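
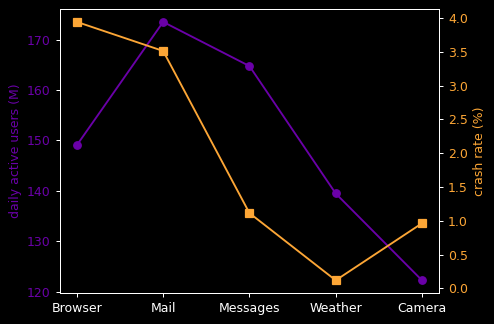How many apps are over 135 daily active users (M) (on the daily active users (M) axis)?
4

Above 135: Browser, Mail, Messages, Weather.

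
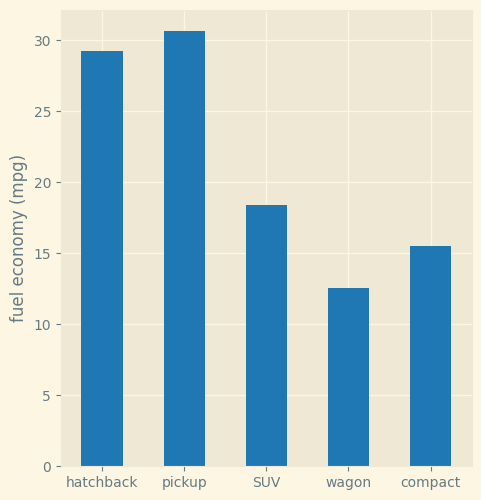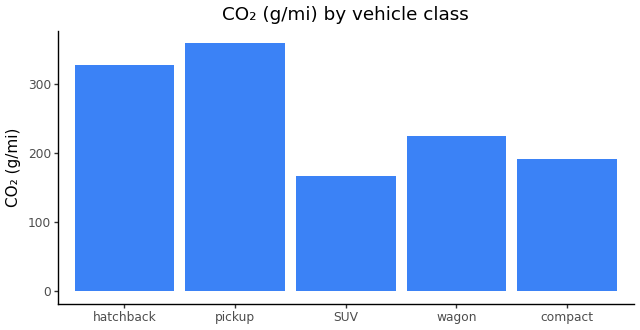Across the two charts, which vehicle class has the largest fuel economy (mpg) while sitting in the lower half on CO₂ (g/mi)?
Chart 2 median CO₂ (g/mi) ≈ 250; below-median vehicle classes: SUV, compact. Among those, SUV has the highest fuel economy (mpg) (≈ 20).

SUV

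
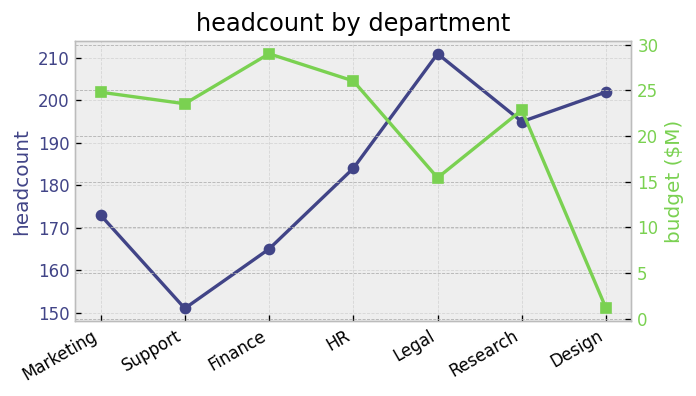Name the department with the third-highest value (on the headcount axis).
Research

Top 4 (on the headcount axis): Legal ≈ 210, Design ≈ 200, Research ≈ 195, HR ≈ 185.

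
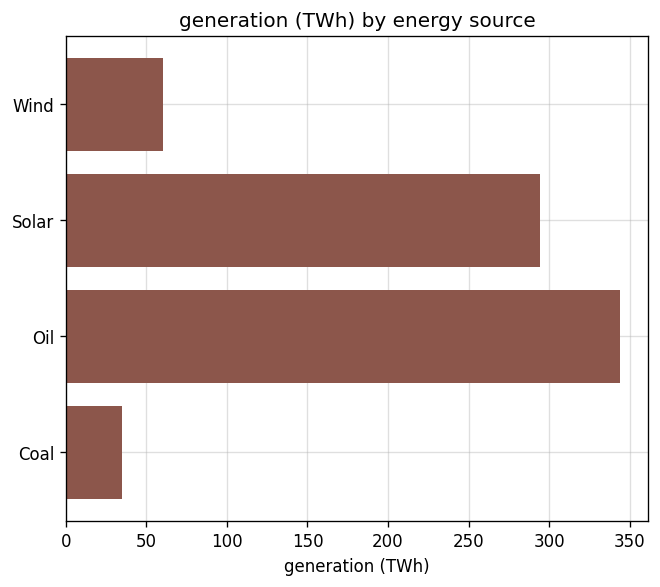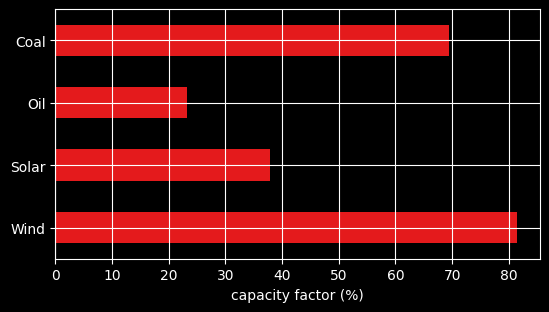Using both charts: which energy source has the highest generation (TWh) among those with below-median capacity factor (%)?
Oil

Chart 2 median capacity factor (%) ≈ 50; below-median energy sources: Solar, Oil. Among those, Oil has the highest generation (TWh) (≈ 350).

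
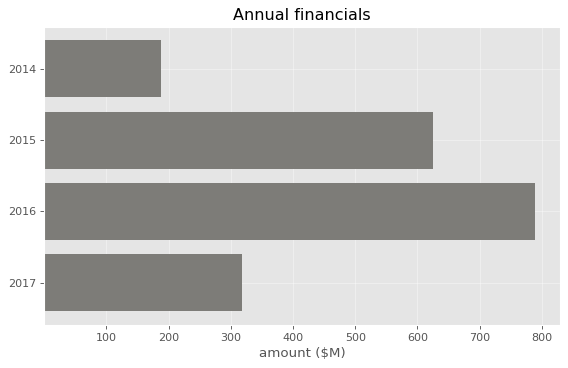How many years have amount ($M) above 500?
2

Above 500: 2015, 2016.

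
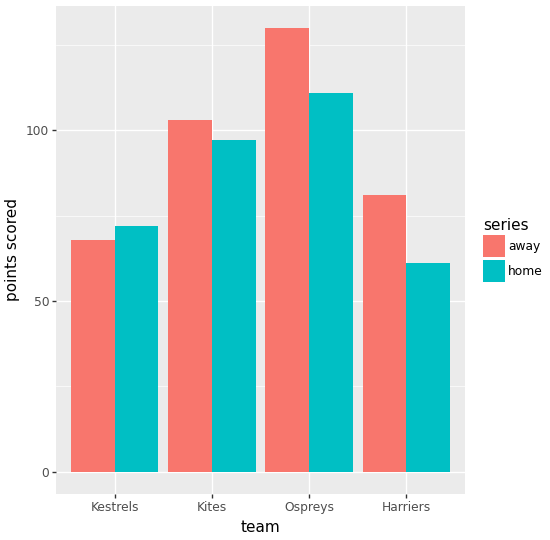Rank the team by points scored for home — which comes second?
Kites

Top 3 for home: Ospreys ≈ 120, Kites ≈ 100, Kestrels ≈ 80.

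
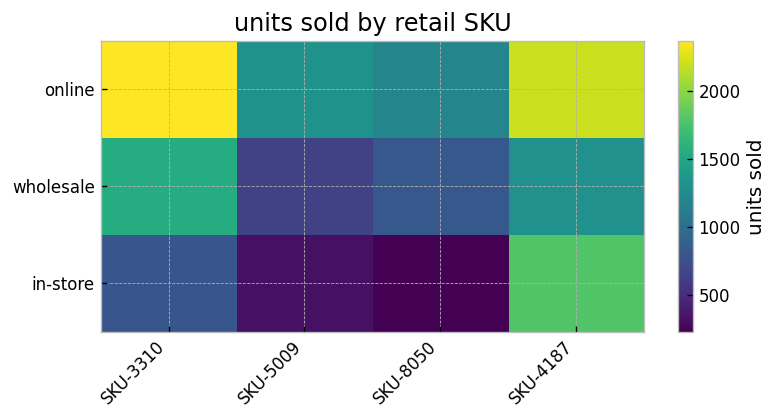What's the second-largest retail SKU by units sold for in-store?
SKU-3310

Top 3 for in-store: SKU-4187 ≈ 1800, SKU-3310 ≈ 800, SKU-5009 ≈ 400.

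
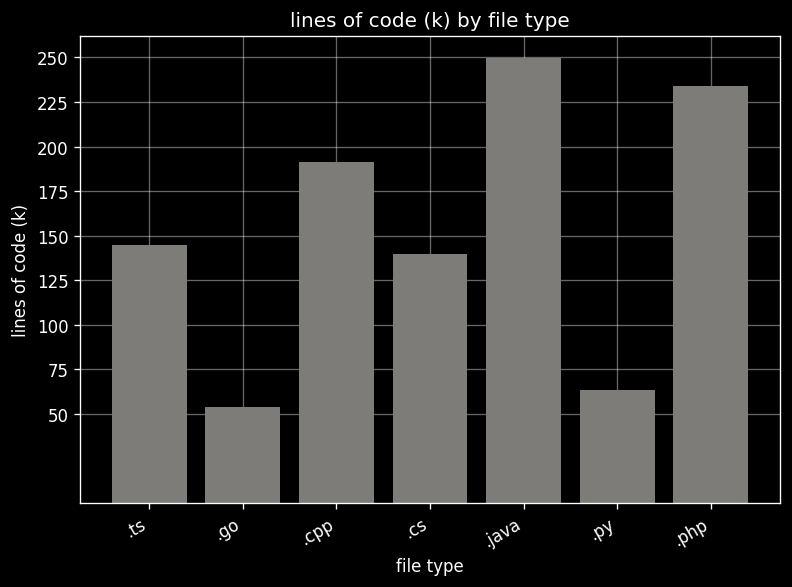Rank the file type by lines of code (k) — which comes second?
.php

Top 3: .java ≈ 250, .php ≈ 225, .cpp ≈ 200.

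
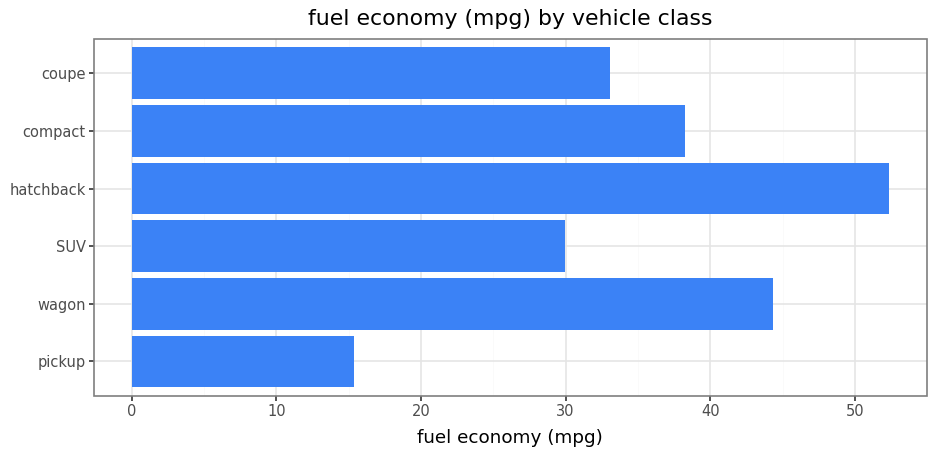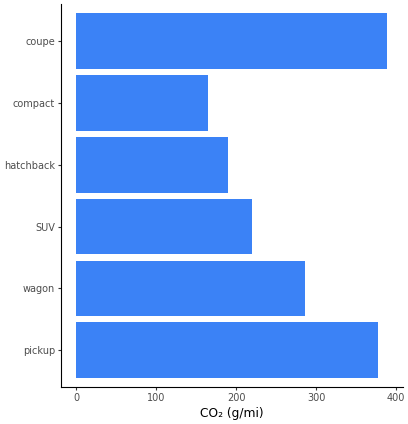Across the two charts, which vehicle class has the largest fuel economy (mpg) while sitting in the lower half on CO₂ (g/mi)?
hatchback

Chart 2 median CO₂ (g/mi) ≈ 250; below-median vehicle classes: SUV, hatchback, compact. Among those, hatchback has the highest fuel economy (mpg) (≈ 50).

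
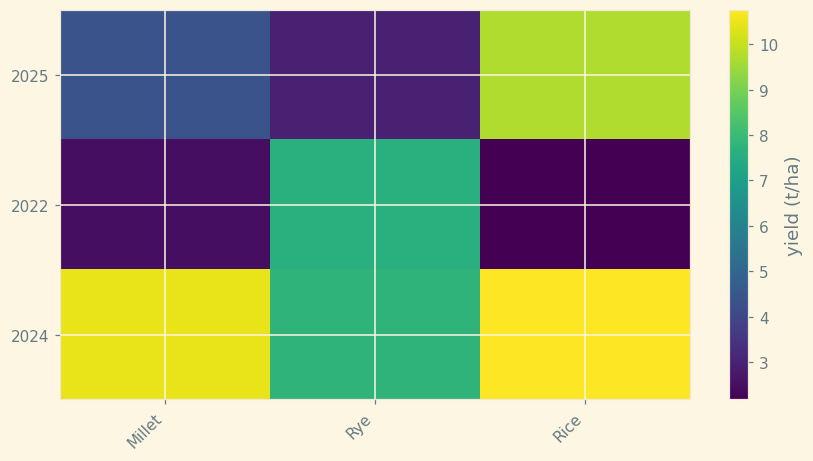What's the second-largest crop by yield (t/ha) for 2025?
Top 3 for 2025: Rice ≈ 10, Millet ≈ 4, Rye ≈ 3.

Millet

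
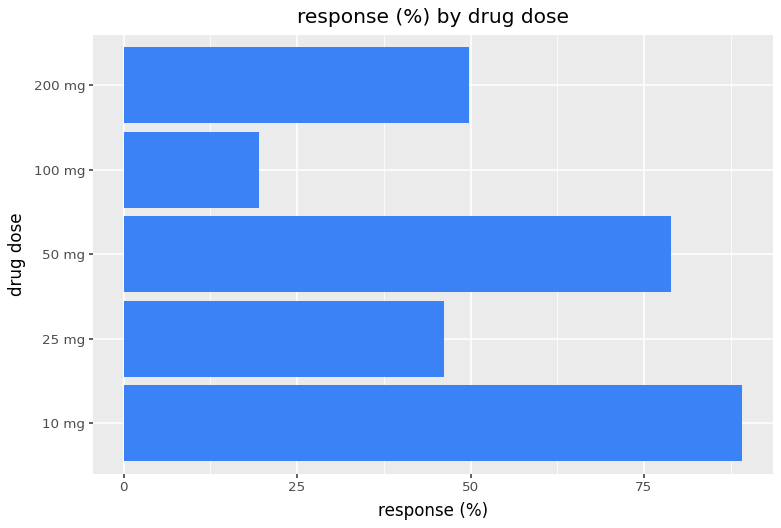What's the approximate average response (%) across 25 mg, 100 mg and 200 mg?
(50 + 20 + 50) / 3 ≈ 40.

≈ 40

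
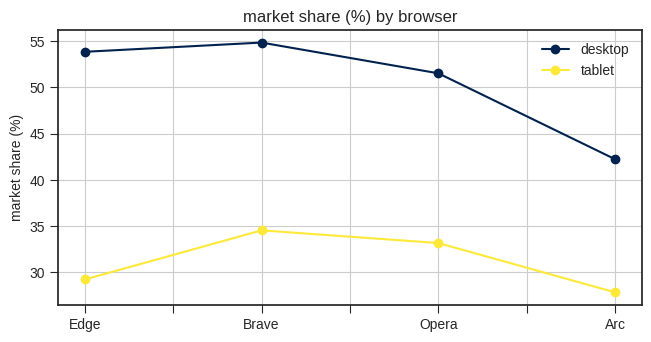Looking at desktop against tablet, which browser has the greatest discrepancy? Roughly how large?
Edge, ≈ 25 %

Edge: desktop ≈ 55, tablet ≈ 30 → gap ≈ 25. Next-largest (Brave) is only ≈ 20.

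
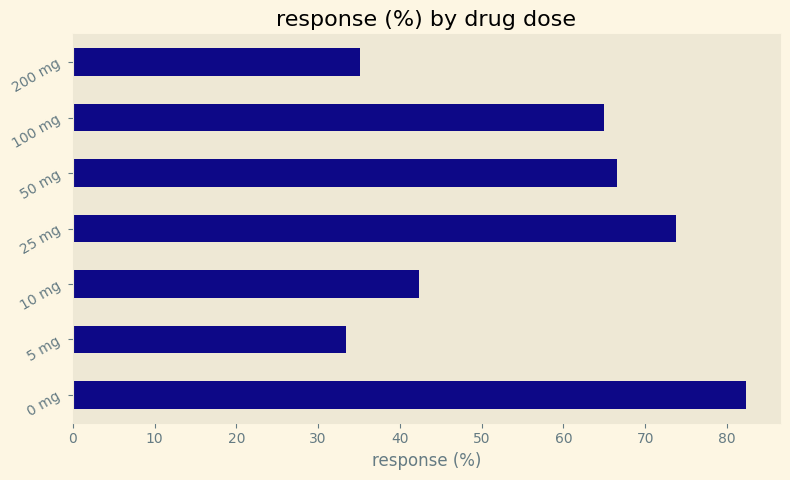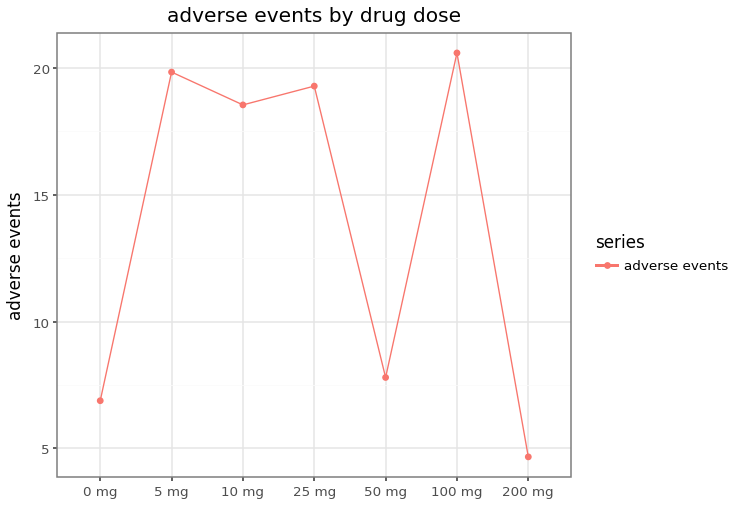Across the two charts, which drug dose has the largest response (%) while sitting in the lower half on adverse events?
0 mg

Chart 2 median adverse events ≈ 18; below-median drug doses: 0 mg, 50 mg, 200 mg. Among those, 0 mg has the highest response (%) (≈ 80).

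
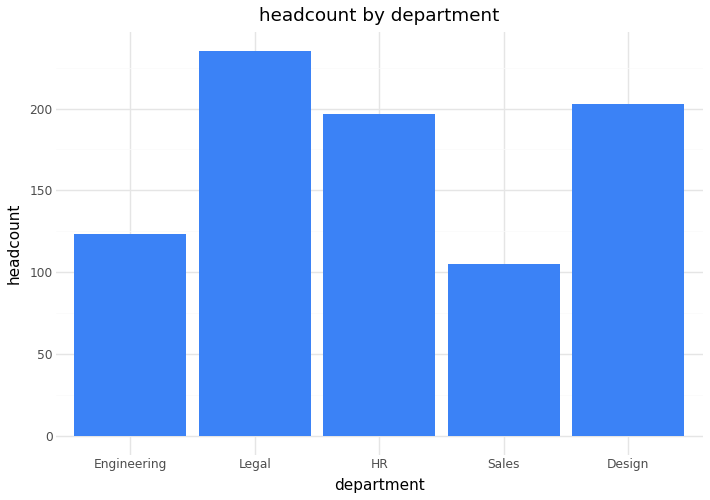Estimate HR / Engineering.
HR ≈ 200, Engineering ≈ 120; 200/120 ≈ 1.67.

≈ 1.67×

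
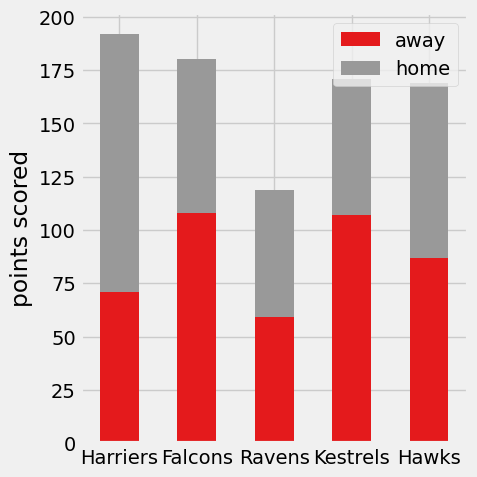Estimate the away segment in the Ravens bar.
away top ≈ 60, bottom ≈ 0; segment ≈ 60.

≈ 60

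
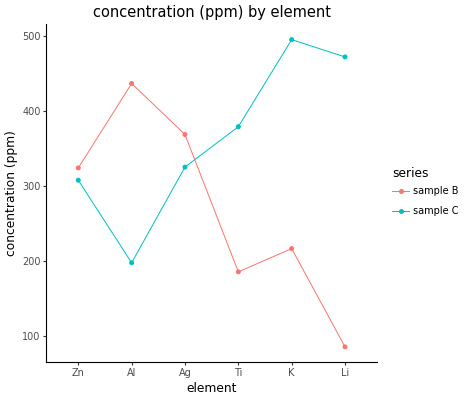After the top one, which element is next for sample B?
Ag

Top 3 for sample B: Al ≈ 450, Ag ≈ 350, Zn ≈ 300.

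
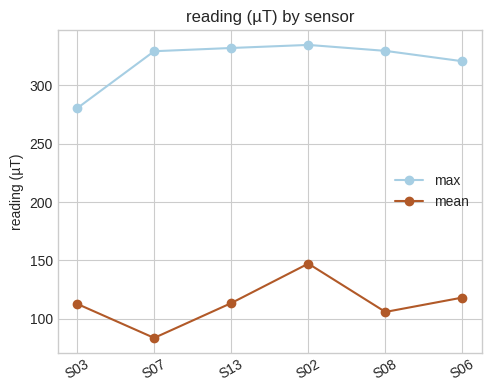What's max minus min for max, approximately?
Max S02 ≈ 325, min S03 ≈ 275; range ≈ 50.

≈ 50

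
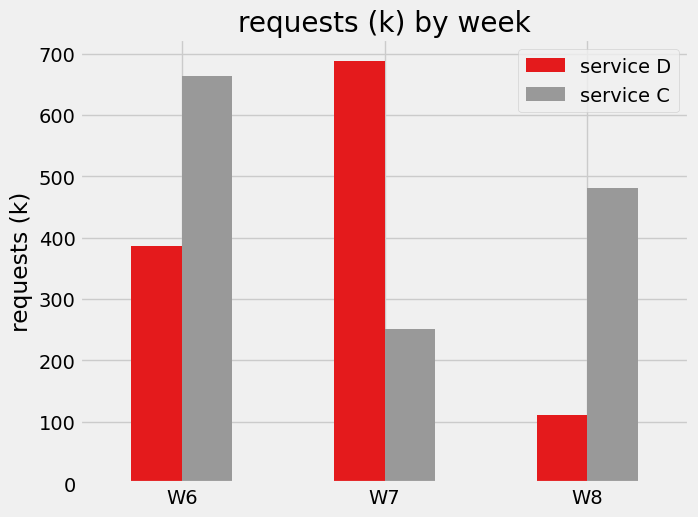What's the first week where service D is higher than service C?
W6: service D ≈ 400 vs service C ≈ 700 (not yet); W7: service D ≈ 700 vs service C ≈ 300 (first crossover).

W7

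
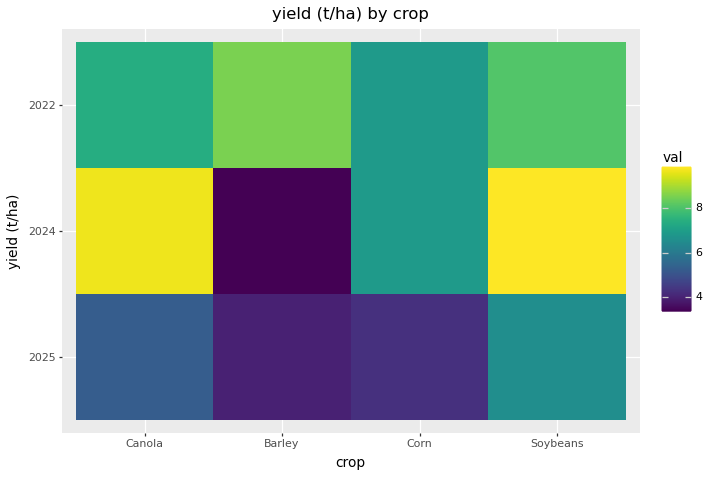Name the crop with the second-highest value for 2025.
Top 3 for 2025: Soybeans ≈ 7, Canola ≈ 5, Corn ≈ 4.

Canola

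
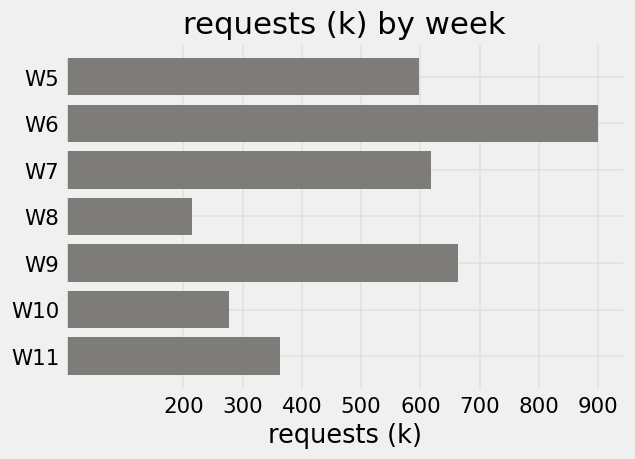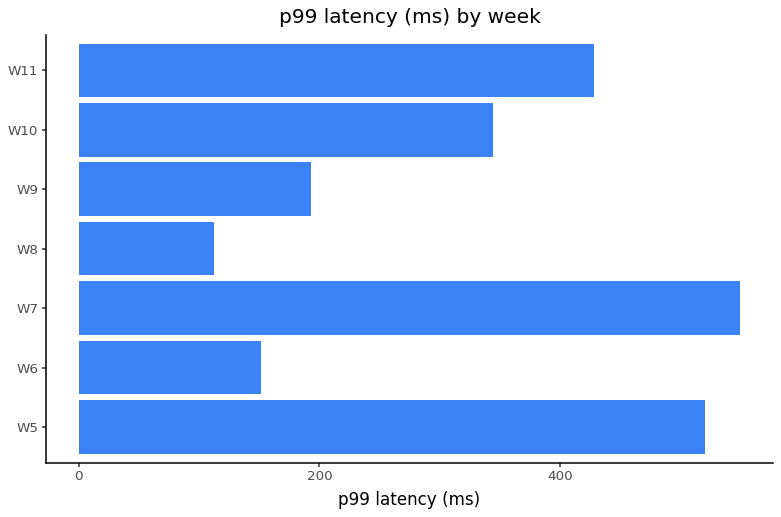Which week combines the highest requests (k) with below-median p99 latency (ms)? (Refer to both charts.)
W6

Chart 2 median p99 latency (ms) ≈ 300; below-median weeks: W6, W8, W9. Among those, W6 has the highest requests (k) (≈ 900).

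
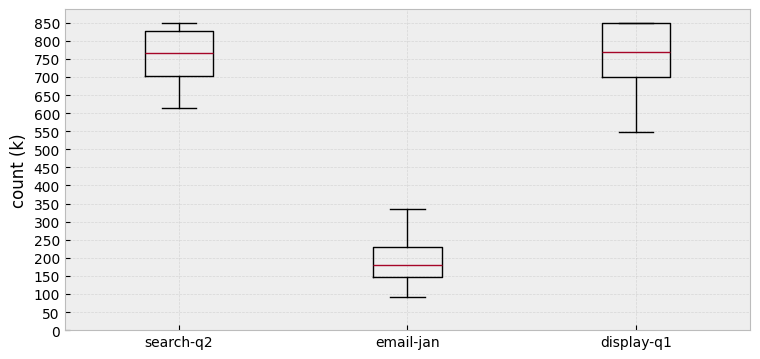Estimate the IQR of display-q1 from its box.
Q3 ≈ 850, Q1 ≈ 700; IQR ≈ 150.

≈ 150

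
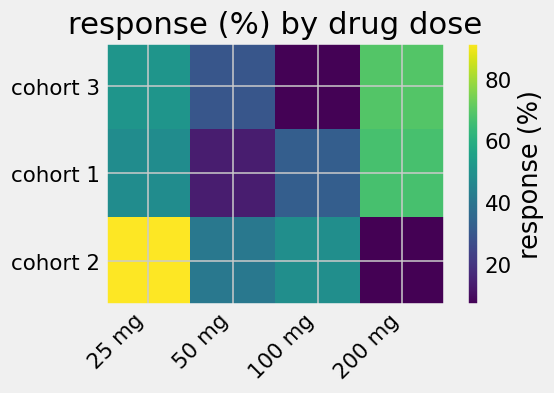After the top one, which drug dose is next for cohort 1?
Top 3 for cohort 1: 200 mg ≈ 70, 25 mg ≈ 50, 100 mg ≈ 30.

25 mg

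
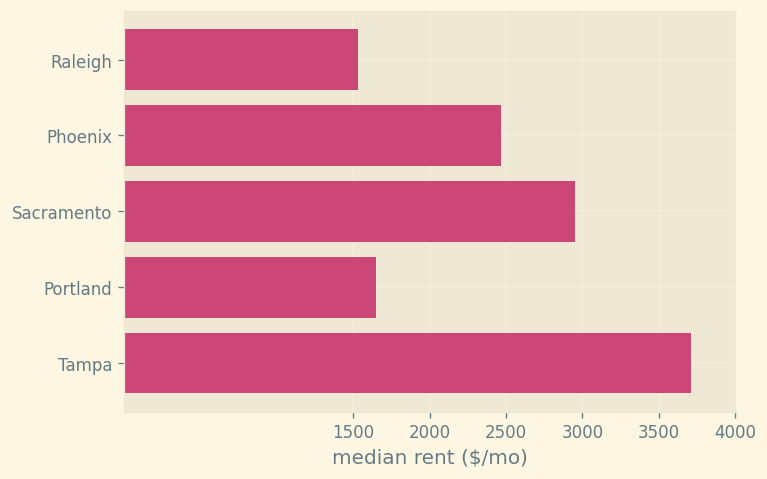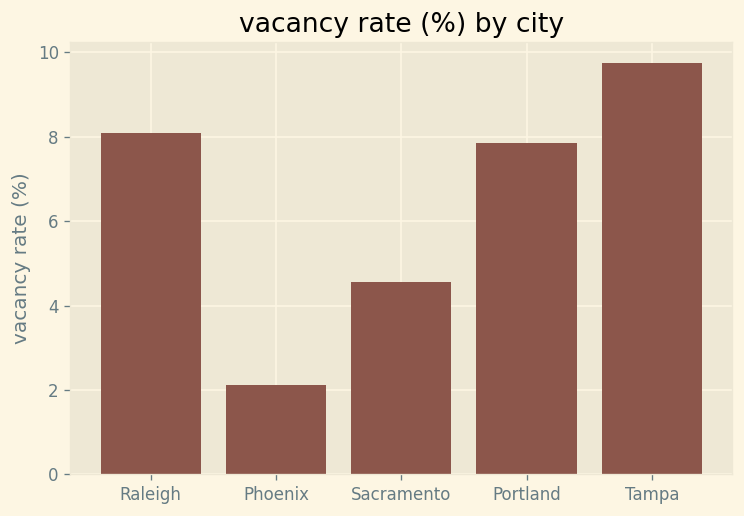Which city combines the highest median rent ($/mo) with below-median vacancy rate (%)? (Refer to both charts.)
Sacramento

Chart 2 median vacancy rate (%) ≈ 8; below-median cities: Phoenix, Sacramento. Among those, Sacramento has the highest median rent ($/mo) (≈ 3000).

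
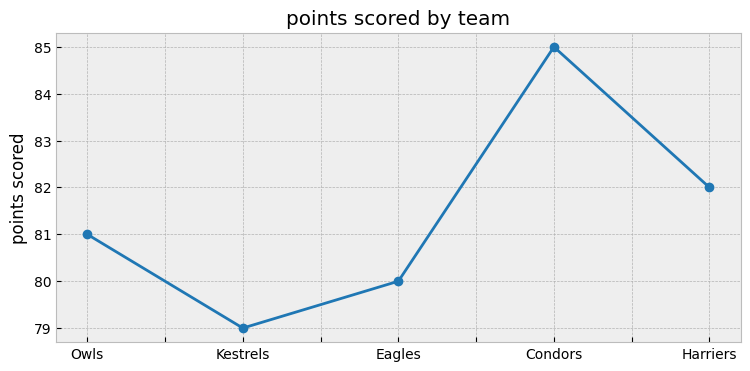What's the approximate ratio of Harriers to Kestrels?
≈ 1.04×

Harriers ≈ 82.0, Kestrels ≈ 79.0; 82.0/79.0 ≈ 1.04.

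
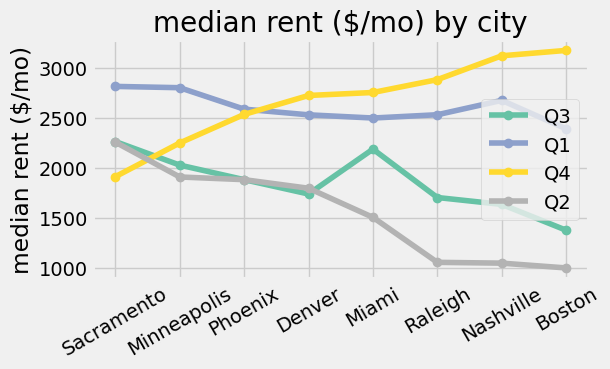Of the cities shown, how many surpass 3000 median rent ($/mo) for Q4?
Above 3000: Nashville, Boston.

2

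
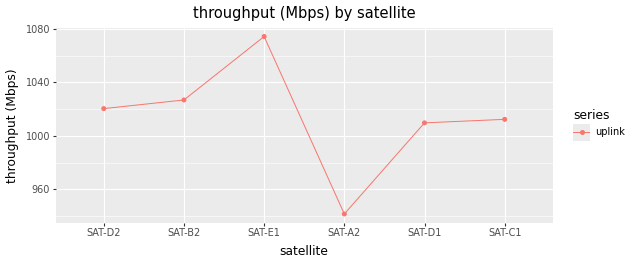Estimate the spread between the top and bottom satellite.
≈ 140

Max SAT-E1 ≈ 1080, min SAT-A2 ≈ 940; range ≈ 140.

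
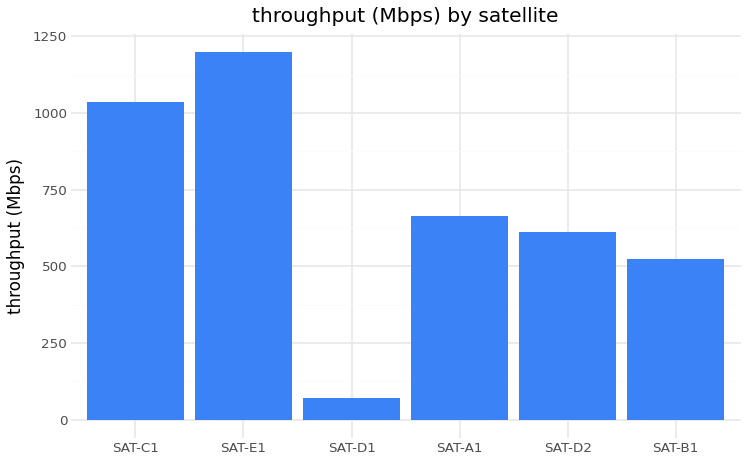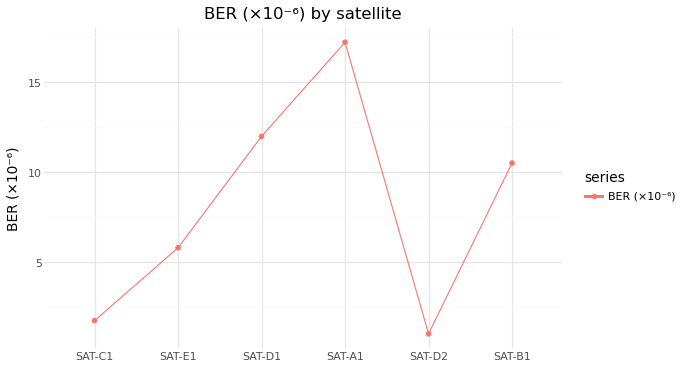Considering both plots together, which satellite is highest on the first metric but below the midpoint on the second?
SAT-E1

Chart 2 median BER (×10⁻⁶) ≈ 8; below-median satellites: SAT-C1, SAT-E1, SAT-D2. Among those, SAT-E1 has the highest throughput (Mbps) (≈ 1200).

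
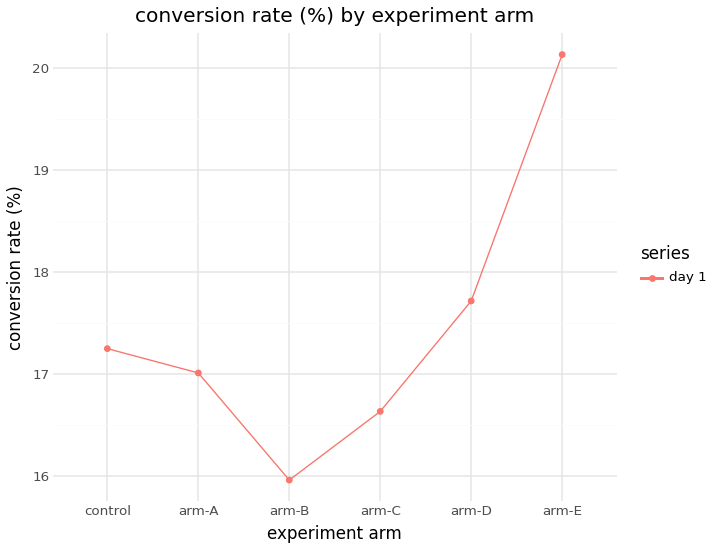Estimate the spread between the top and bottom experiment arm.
≈ 4.0

Max arm-E ≈ 20.0, min arm-B ≈ 16.0; range ≈ 4.0.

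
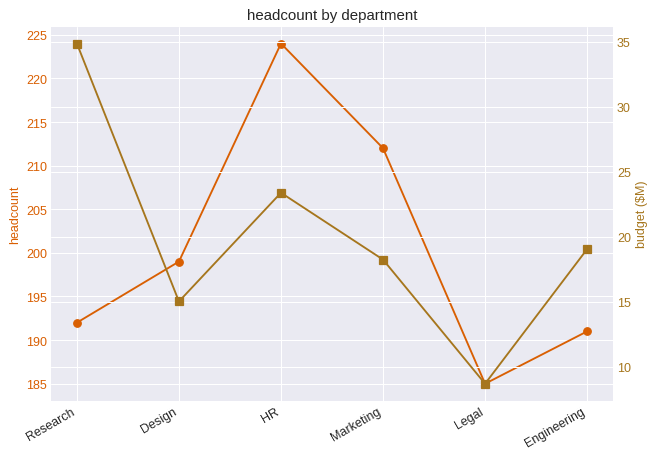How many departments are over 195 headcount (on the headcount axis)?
Above 195: Design, HR, Marketing.

3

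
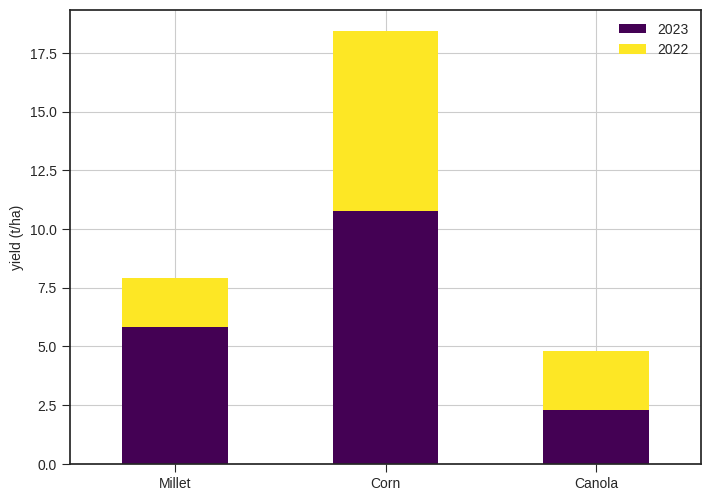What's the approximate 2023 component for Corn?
≈ 10

2023 top ≈ 10, bottom ≈ 0; segment ≈ 10.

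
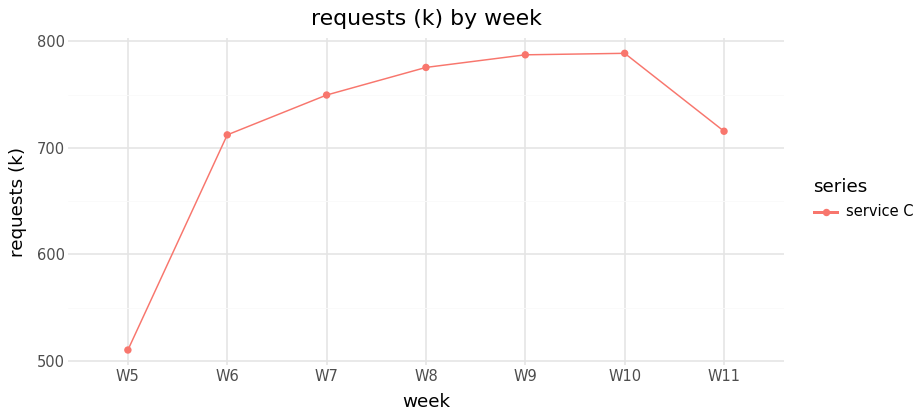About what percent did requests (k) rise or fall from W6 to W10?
W6 ≈ 700, W10 ≈ 800; (800 − 700) / 700 ≈ +14.3%.

≈ +14.3%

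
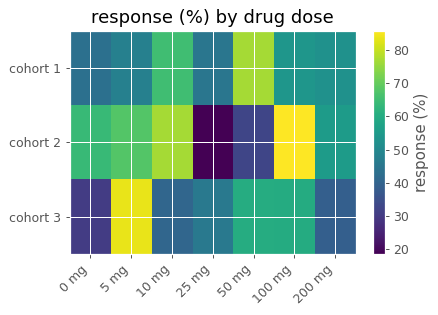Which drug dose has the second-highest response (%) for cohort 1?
10 mg

Top 3 for cohort 1: 50 mg ≈ 80, 10 mg ≈ 70, 100 mg ≈ 50.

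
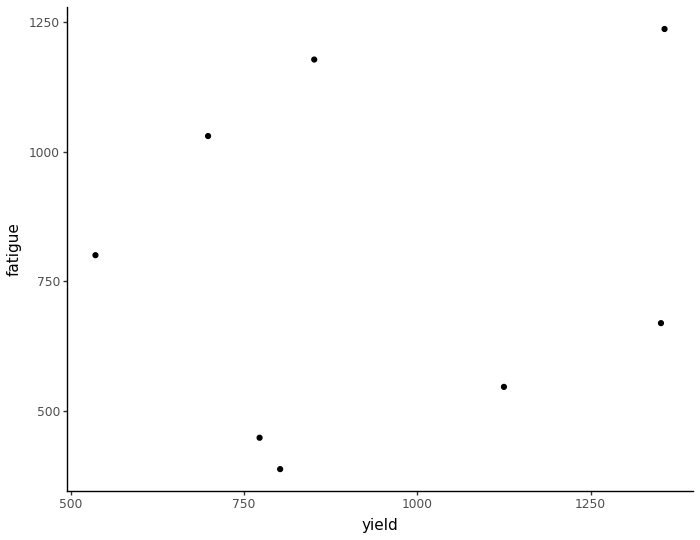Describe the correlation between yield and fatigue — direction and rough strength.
no clear correlation

Points are roughly uncorrelated; weak (|r| ≈ 0.2).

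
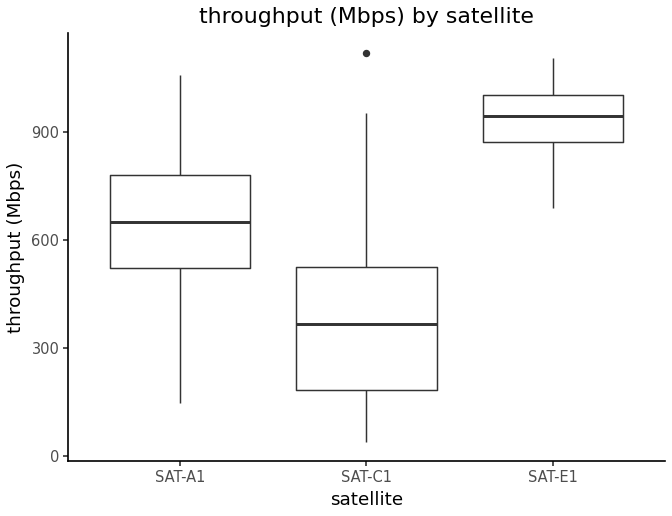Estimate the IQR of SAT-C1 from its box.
Q3 ≈ 500, Q1 ≈ 200; IQR ≈ 300.

≈ 300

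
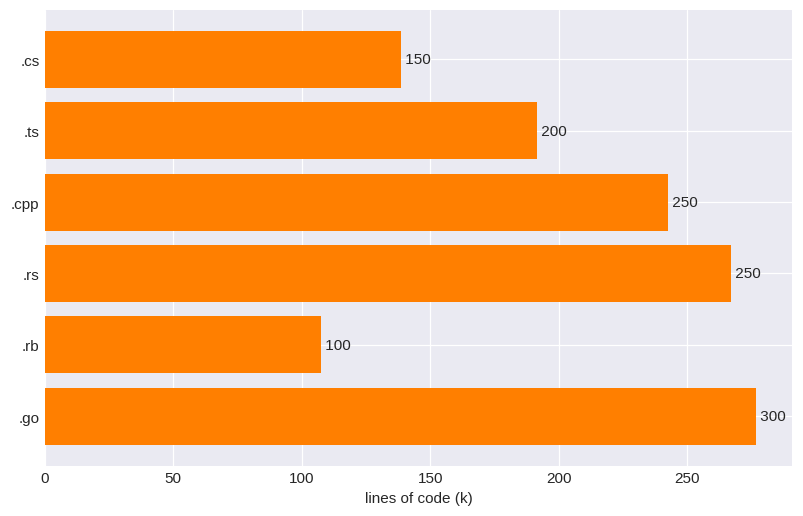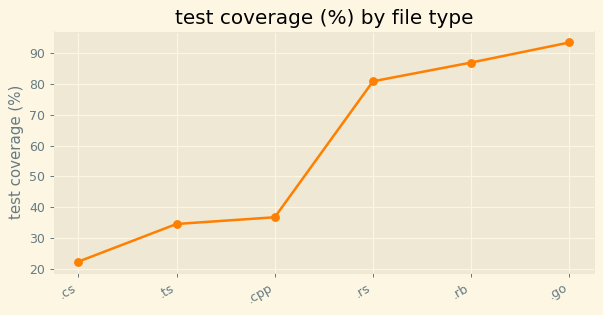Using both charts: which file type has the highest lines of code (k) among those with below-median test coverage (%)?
.cpp

Chart 2 median test coverage (%) ≈ 60; below-median file types: .cs, .ts, .cpp. Among those, .cpp has the highest lines of code (k) (≈ 250).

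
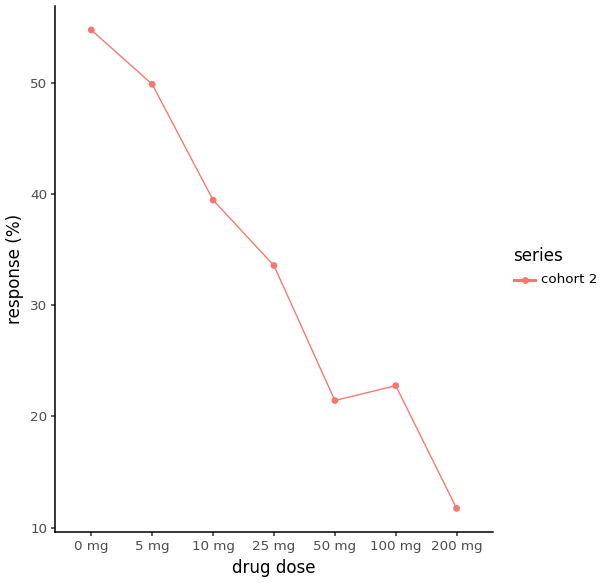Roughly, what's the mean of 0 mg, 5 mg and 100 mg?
≈ 43

(55 + 50 + 25) / 3 ≈ 43.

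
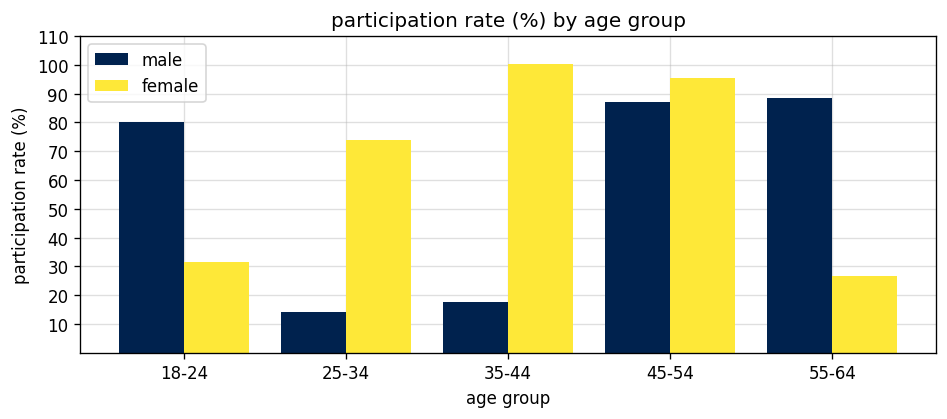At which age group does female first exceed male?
18-24: female ≈ 30 vs male ≈ 80 (not yet); 25-34: female ≈ 70 vs male ≈ 10 (first crossover).

25-34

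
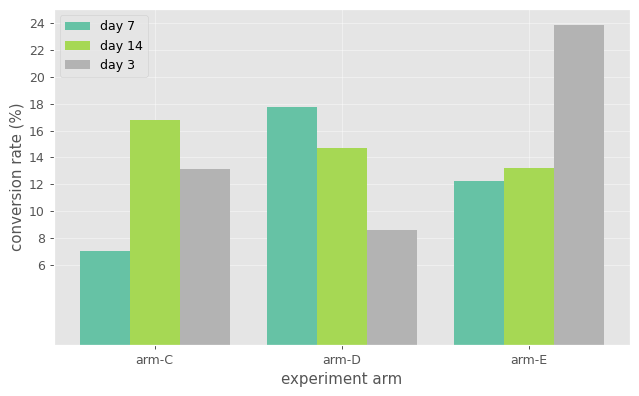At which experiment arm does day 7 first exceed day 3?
arm-D

arm-C: day 7 ≈ 8 vs day 3 ≈ 14 (not yet); arm-D: day 7 ≈ 18 vs day 3 ≈ 8 (first crossover).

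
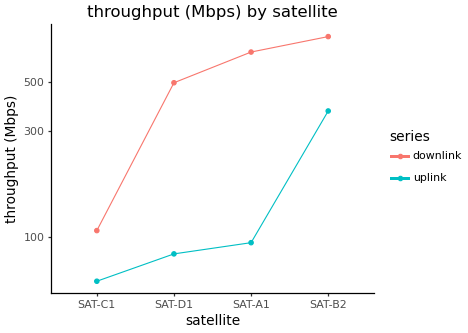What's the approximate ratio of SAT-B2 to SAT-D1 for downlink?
≈ 1.6×

SAT-B2 ≈ 800, SAT-D1 ≈ 500; 800/500 ≈ 1.6.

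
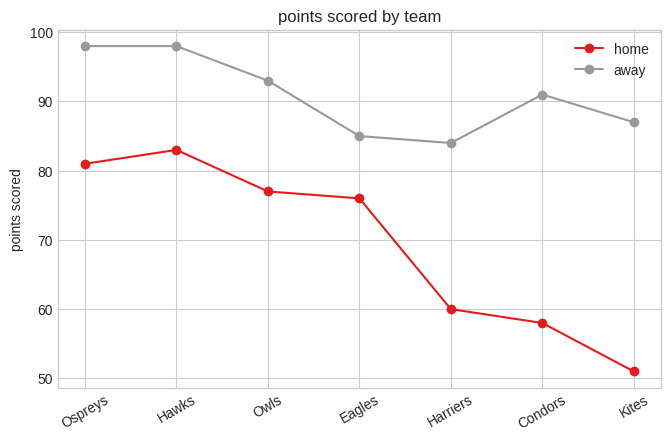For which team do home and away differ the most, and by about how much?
Kites, ≈ 35

Kites: home ≈ 50, away ≈ 85 → gap ≈ 35. Next-largest (Condors) is only ≈ 30.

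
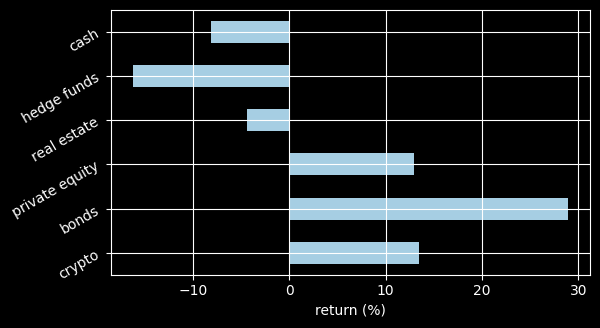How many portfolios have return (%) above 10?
3

Above 10: crypto, bonds, private equity.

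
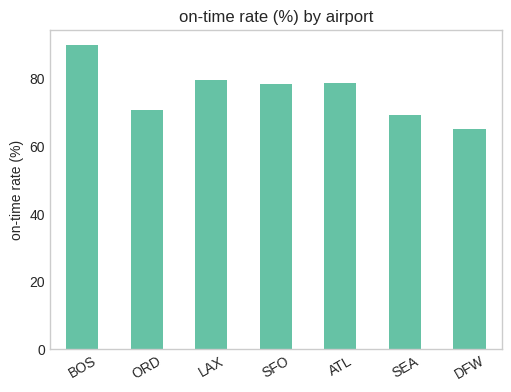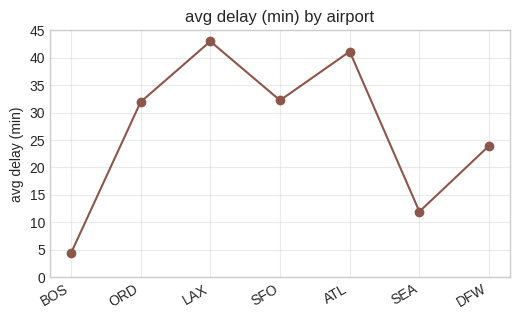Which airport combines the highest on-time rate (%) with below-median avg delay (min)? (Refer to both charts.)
BOS

Chart 2 median avg delay (min) ≈ 30; below-median airports: BOS, SEA, DFW. Among those, BOS has the highest on-time rate (%) (≈ 90).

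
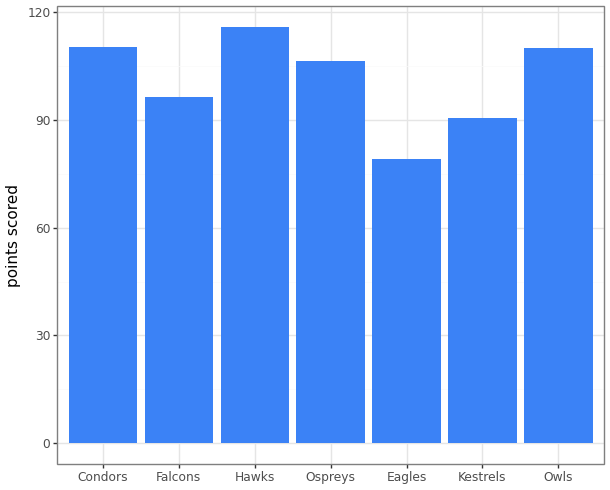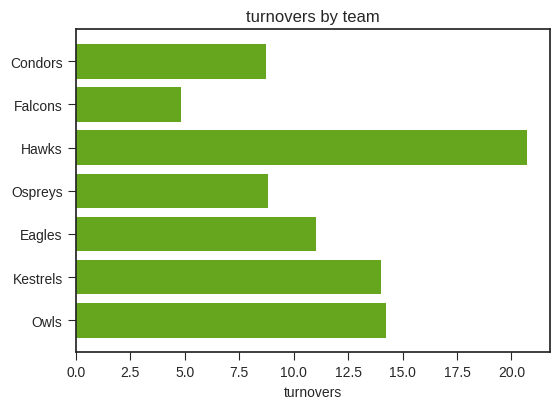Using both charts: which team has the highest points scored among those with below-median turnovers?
Condors

Chart 2 median turnovers ≈ 12; below-median teams: Condors, Falcons, Ospreys. Among those, Condors has the highest points scored (≈ 120).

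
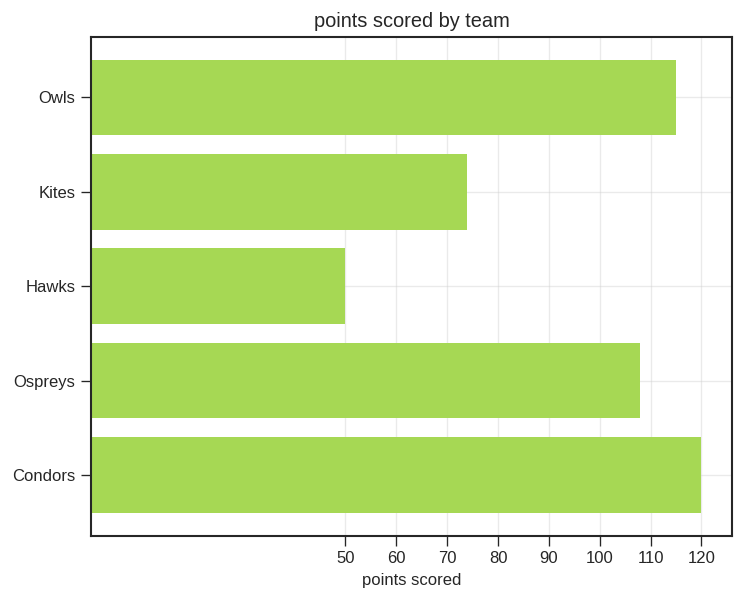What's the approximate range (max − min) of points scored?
Max Condors ≈ 120, min Hawks ≈ 50; range ≈ 70.

≈ 70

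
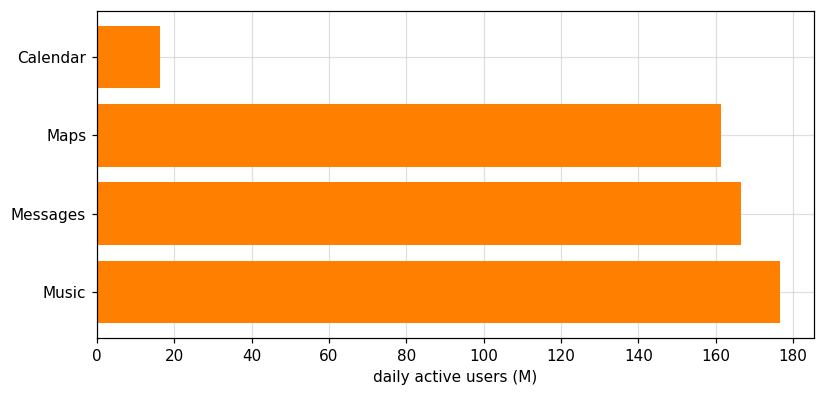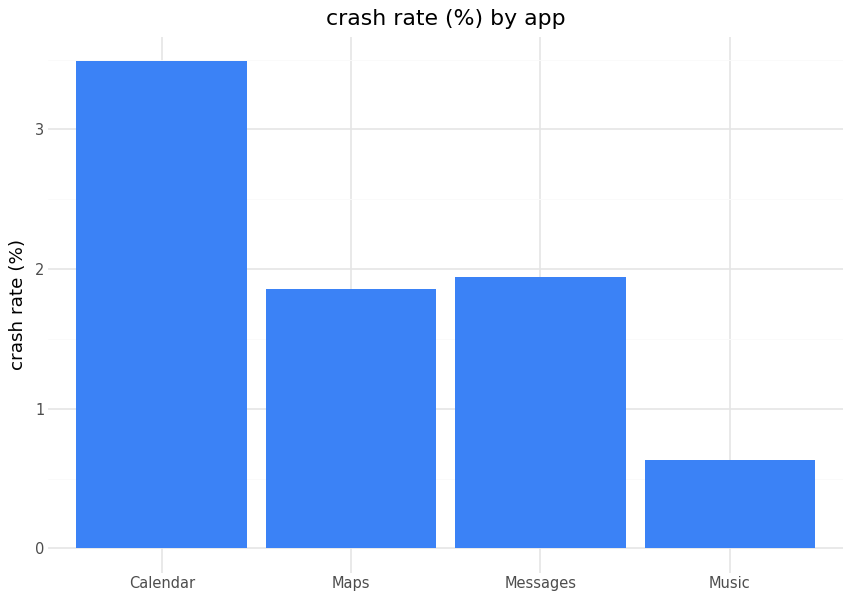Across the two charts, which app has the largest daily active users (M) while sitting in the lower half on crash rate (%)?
Music

Chart 2 median crash rate (%) ≈ 2; below-median apps: Maps, Music. Among those, Music has the highest daily active users (M) (≈ 180).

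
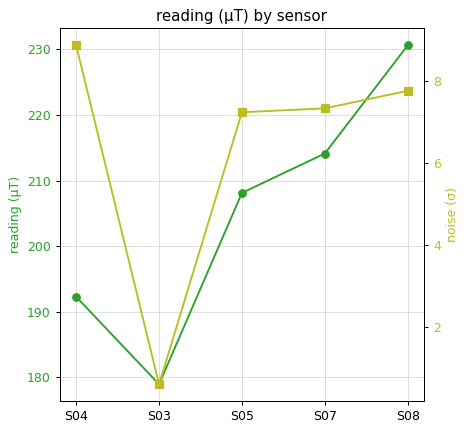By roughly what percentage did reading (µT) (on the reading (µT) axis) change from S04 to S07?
S04 ≈ 190, S07 ≈ 215; (215 − 190) / 190 ≈ +13.2%.

≈ +13.2%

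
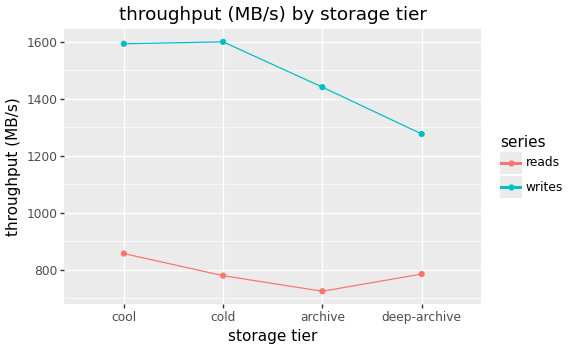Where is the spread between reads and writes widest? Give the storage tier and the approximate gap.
cold: reads ≈ 800, writes ≈ 1600 → gap ≈ 800. Next-largest (cool) is only ≈ 700.

cold, ≈ 800 MB/s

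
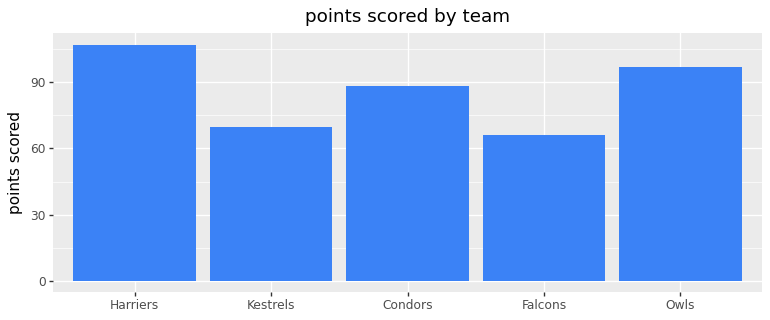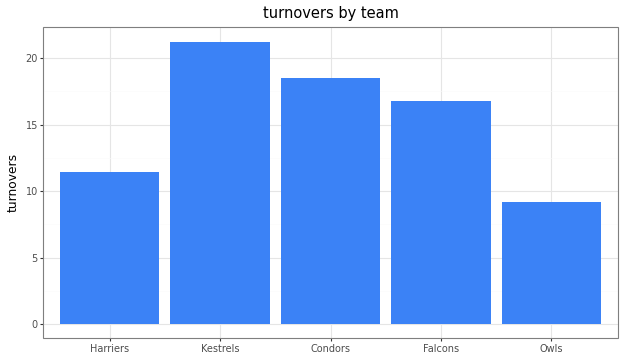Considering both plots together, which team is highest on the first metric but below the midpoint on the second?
Chart 2 median turnovers ≈ 16; below-median teams: Harriers, Owls. Among those, Harriers has the highest points scored (≈ 110).

Harriers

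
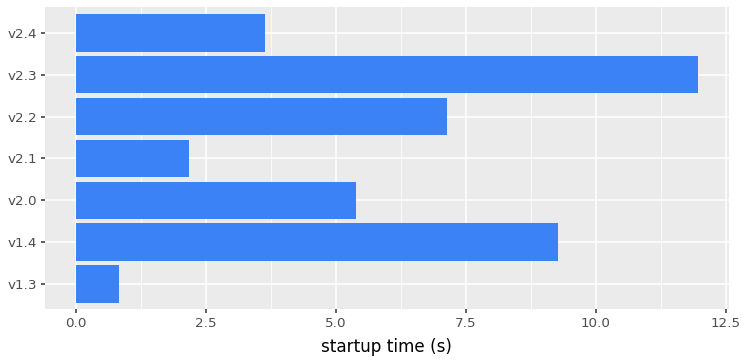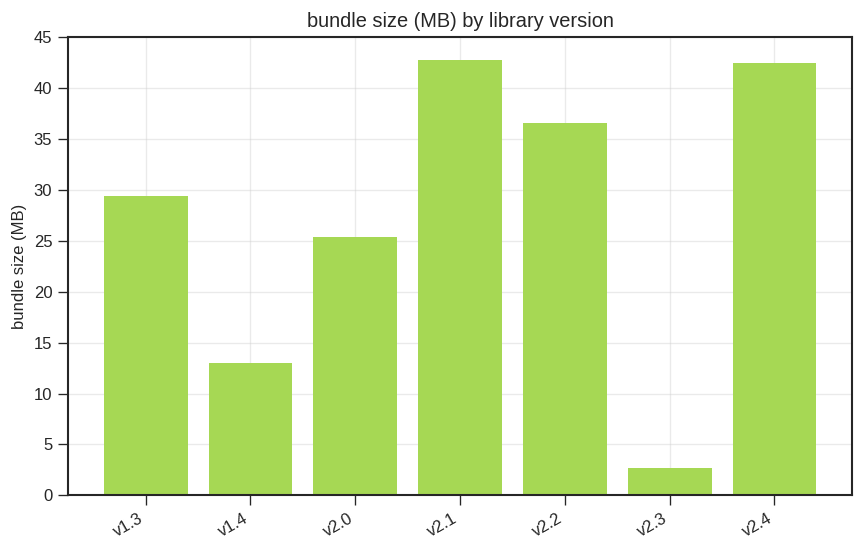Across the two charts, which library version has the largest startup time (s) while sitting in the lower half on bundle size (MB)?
Chart 2 median bundle size (MB) ≈ 30; below-median library versions: v1.4, v2.0, v2.3. Among those, v2.3 has the highest startup time (s) (≈ 12).

v2.3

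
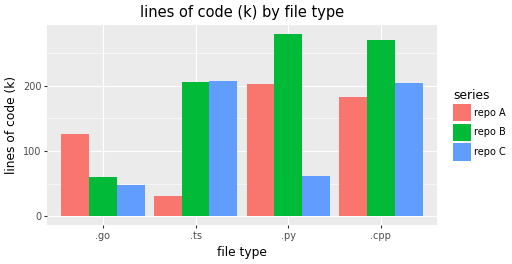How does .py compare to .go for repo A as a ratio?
.py ≈ 200, .go ≈ 125; 200/125 ≈ 1.6.

≈ 1.6×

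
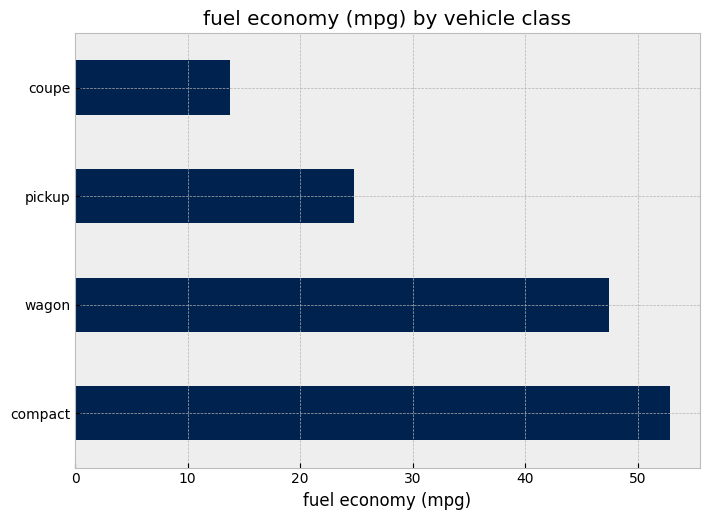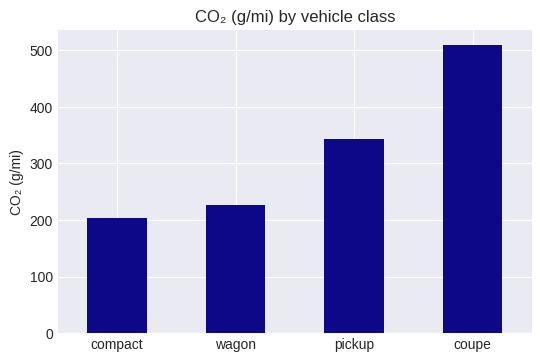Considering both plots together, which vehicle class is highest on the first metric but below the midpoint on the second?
Chart 2 median CO₂ (g/mi) ≈ 300; below-median vehicle classes: compact, wagon. Among those, compact has the highest fuel economy (mpg) (≈ 55).

compact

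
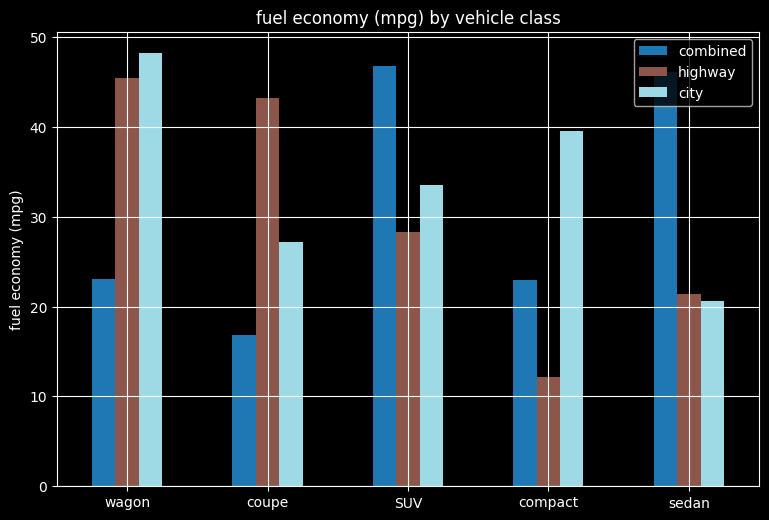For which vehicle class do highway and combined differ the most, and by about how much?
coupe: highway ≈ 45, combined ≈ 15 → gap ≈ 30. Next-largest (sedan) is only ≈ 25.

coupe, ≈ 30 mpg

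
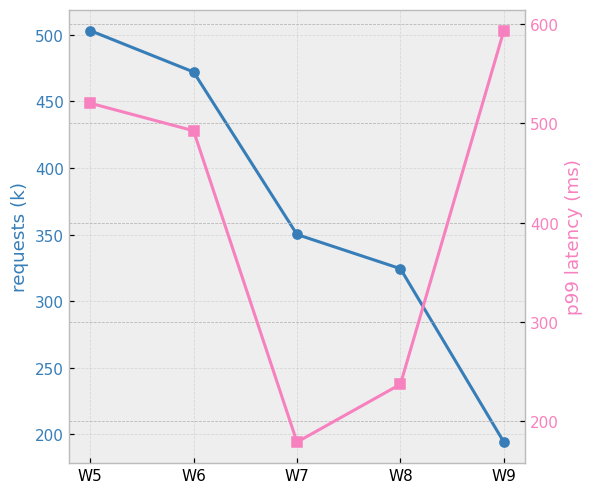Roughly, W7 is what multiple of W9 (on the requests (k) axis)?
≈ 1.75×

W7 ≈ 350, W9 ≈ 200; 350/200 ≈ 1.75.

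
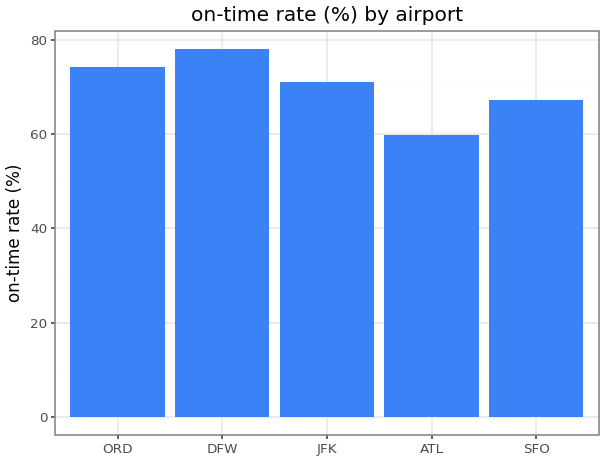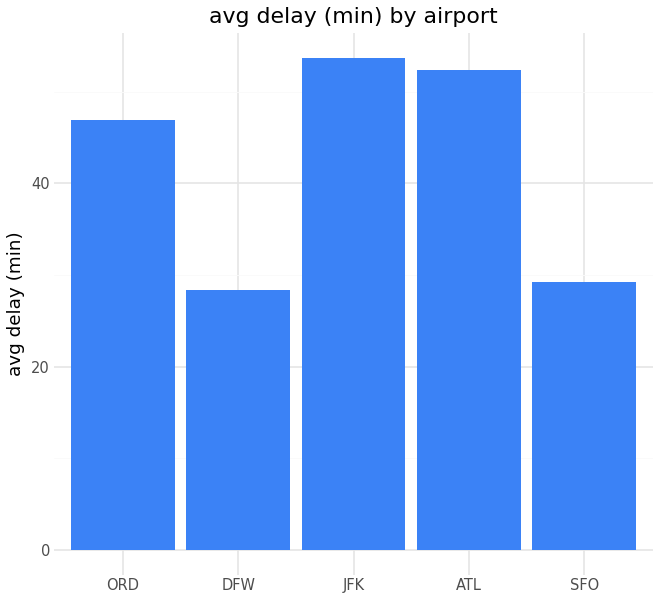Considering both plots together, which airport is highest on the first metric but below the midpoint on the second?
DFW

Chart 2 median avg delay (min) ≈ 45; below-median airports: DFW, SFO. Among those, DFW has the highest on-time rate (%) (≈ 80).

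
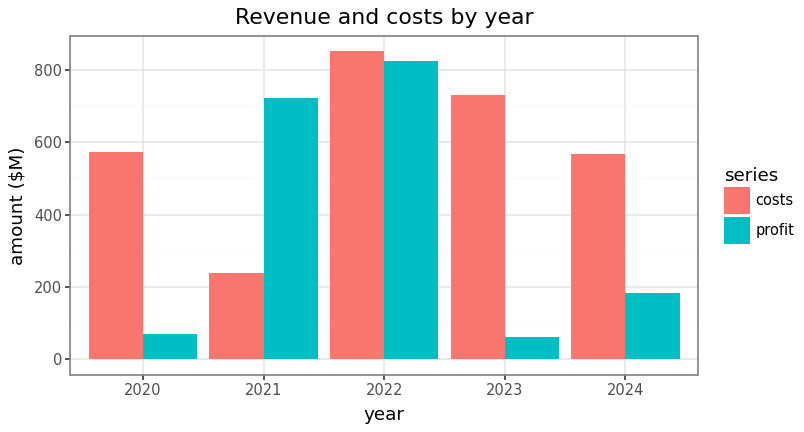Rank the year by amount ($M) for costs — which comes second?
2023

Top 3 for costs: 2022 ≈ 900, 2023 ≈ 700, 2020 ≈ 600.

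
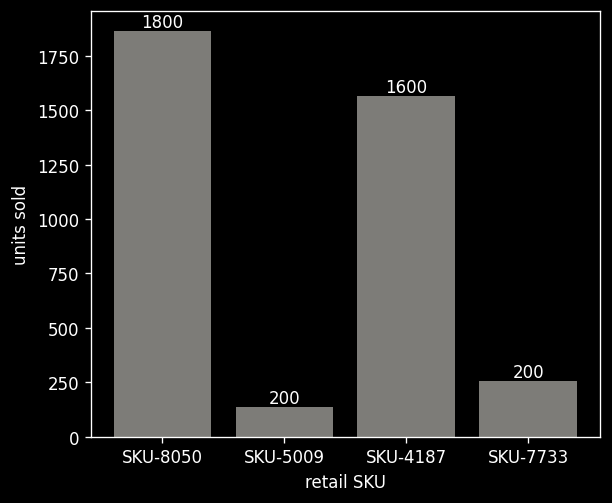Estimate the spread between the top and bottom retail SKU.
Max SKU-8050 ≈ 1800, min SKU-5009 ≈ 200; range ≈ 1600.

≈ 1600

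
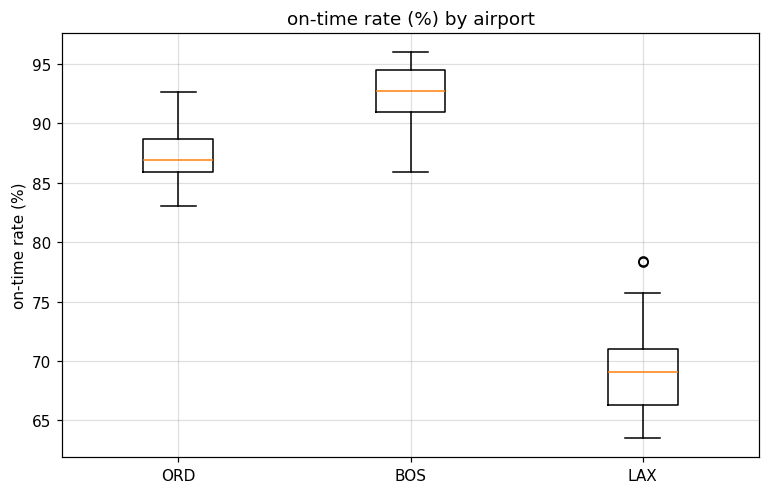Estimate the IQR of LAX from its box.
≈ 4

Q3 ≈ 70, Q1 ≈ 66; IQR ≈ 4.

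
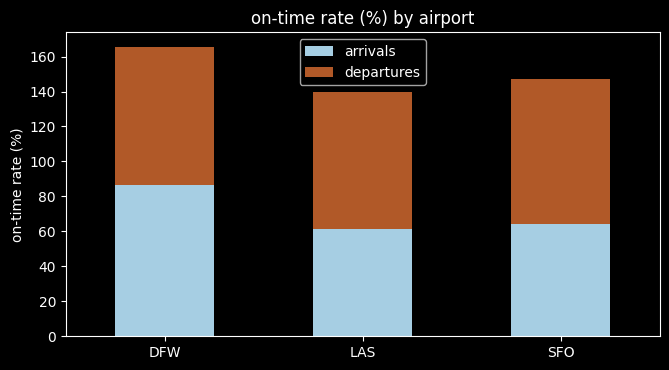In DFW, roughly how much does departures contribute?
≈ 80

departures top ≈ 160, bottom ≈ 80; segment ≈ 80.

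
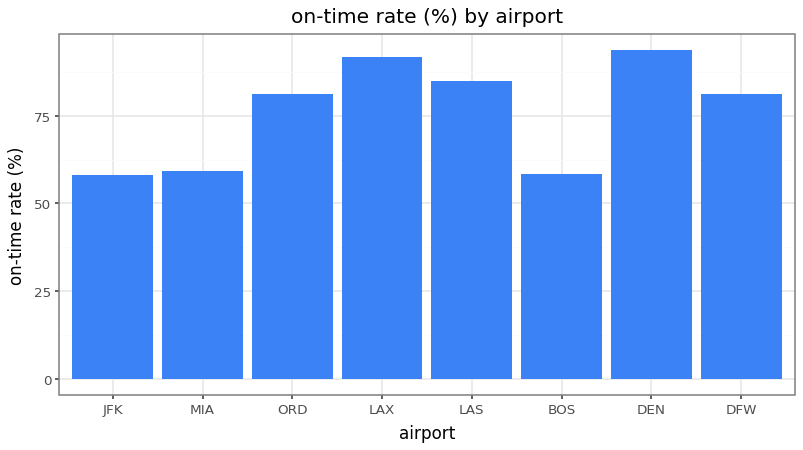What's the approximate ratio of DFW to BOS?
DFW ≈ 80, BOS ≈ 60; 80/60 ≈ 1.33.

≈ 1.33×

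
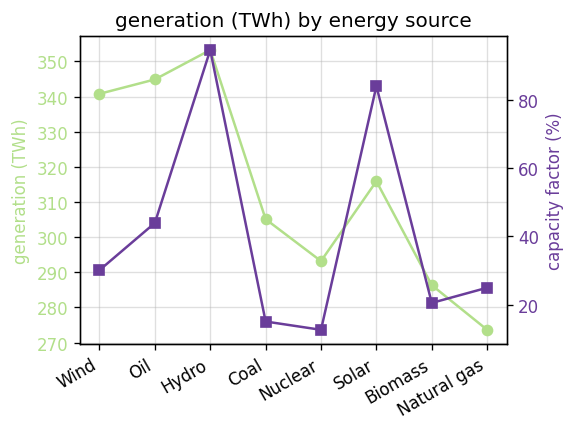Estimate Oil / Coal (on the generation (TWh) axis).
Oil ≈ 340, Coal ≈ 310; 340/310 ≈ 1.1.

≈ 1.1×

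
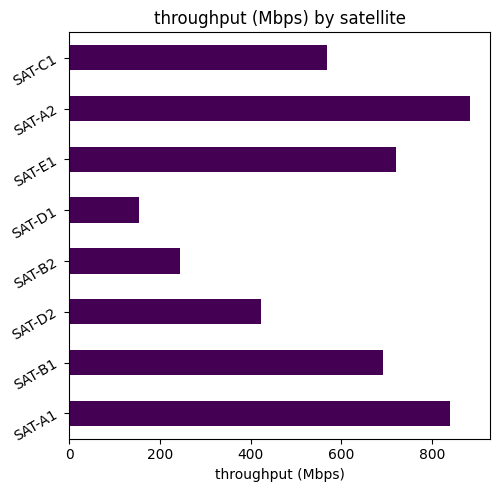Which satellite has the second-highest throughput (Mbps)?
SAT-A1

Top 3: SAT-A2 ≈ 900, SAT-A1 ≈ 800, SAT-E1 ≈ 700.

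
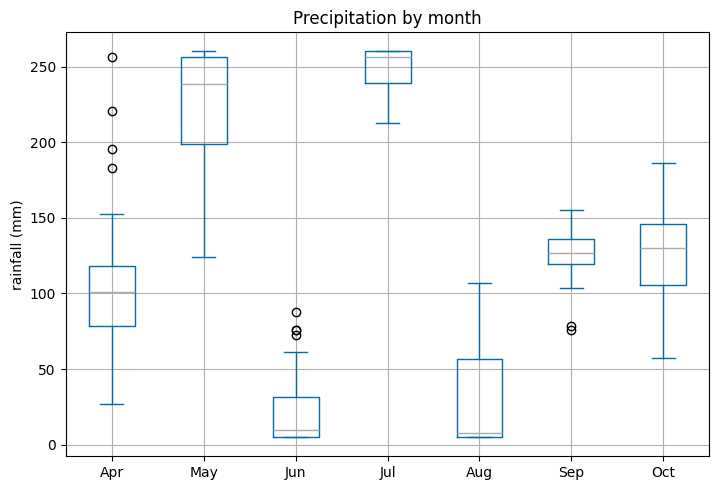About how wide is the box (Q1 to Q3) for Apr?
≈ 40

Q3 ≈ 120, Q1 ≈ 80; IQR ≈ 40.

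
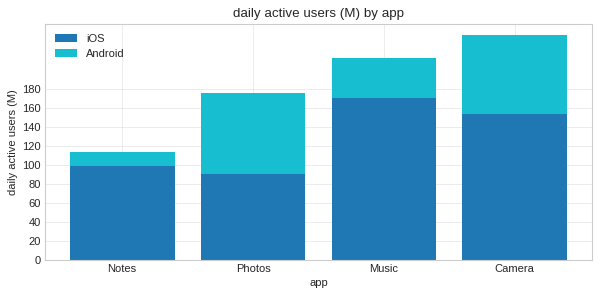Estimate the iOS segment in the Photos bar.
iOS top ≈ 100, bottom ≈ 0; segment ≈ 100.

≈ 100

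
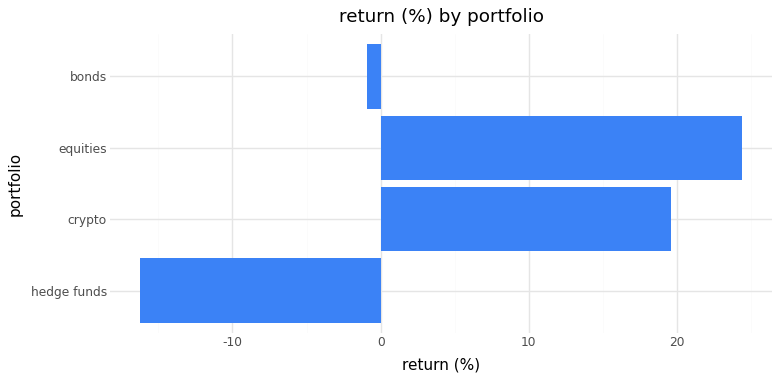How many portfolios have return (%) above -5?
Above -5: crypto, equities, bonds.

3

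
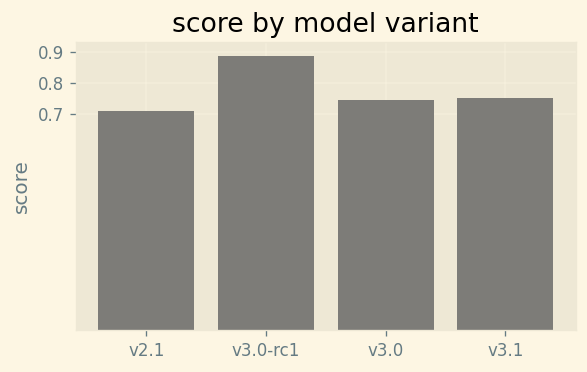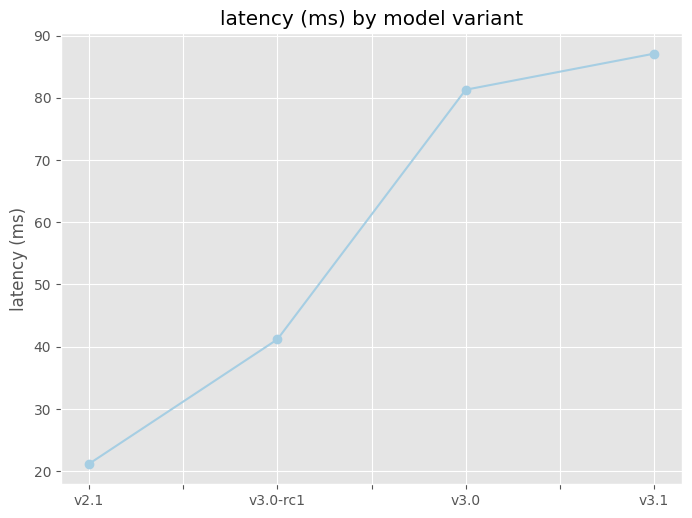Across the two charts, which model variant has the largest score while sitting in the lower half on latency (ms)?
Chart 2 median latency (ms) ≈ 60; below-median model variants: v2.1, v3.0-rc1. Among those, v3.0-rc1 has the highest score (≈ 0.9).

v3.0-rc1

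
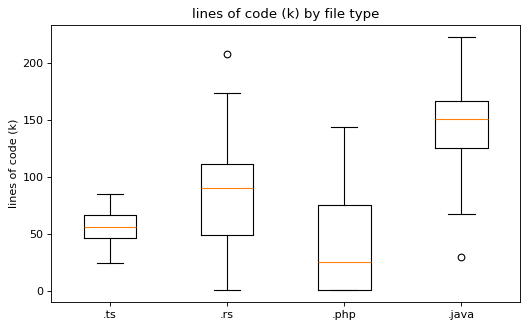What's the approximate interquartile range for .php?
Q3 ≈ 70, Q1 ≈ 0; IQR ≈ 70.

≈ 70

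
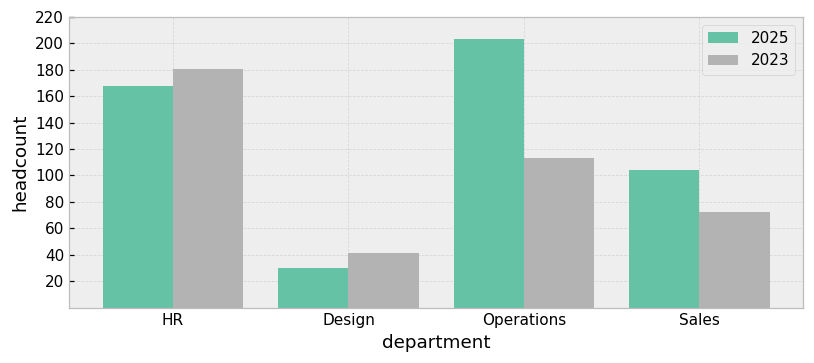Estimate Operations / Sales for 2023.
≈ 1.5×

Operations ≈ 120, Sales ≈ 80; 120/80 ≈ 1.5.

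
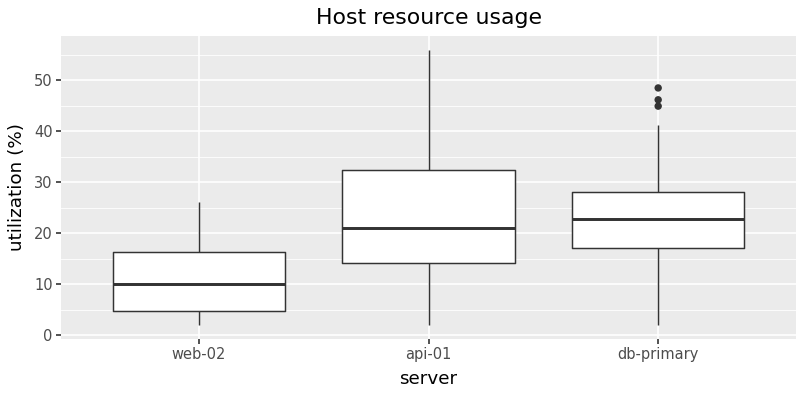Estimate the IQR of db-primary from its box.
≈ 11

Q3 ≈ 28, Q1 ≈ 17; IQR ≈ 11.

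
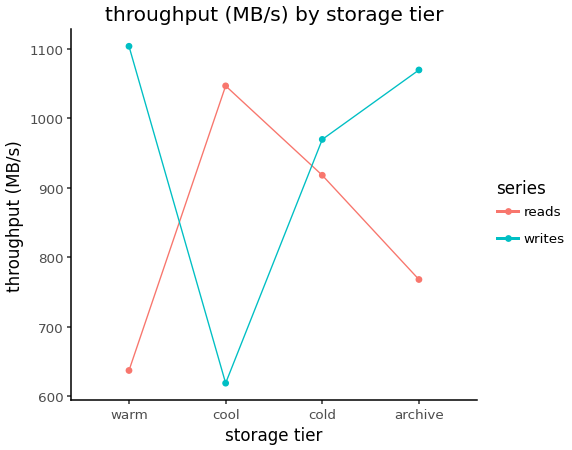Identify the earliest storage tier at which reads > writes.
cool

warm: reads ≈ 650 vs writes ≈ 1100 (not yet); cool: reads ≈ 1050 vs writes ≈ 600 (first crossover).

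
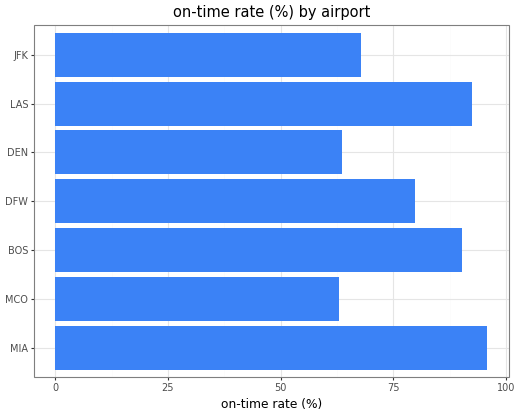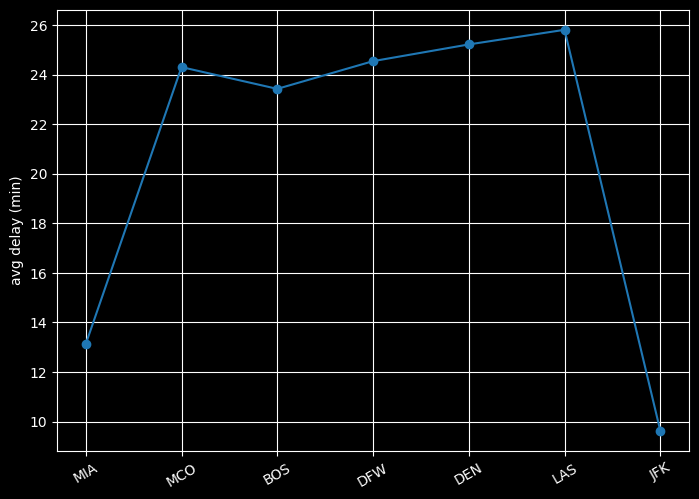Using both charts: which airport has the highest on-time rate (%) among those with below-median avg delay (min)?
Chart 2 median avg delay (min) ≈ 25; below-median airports: MIA, BOS, JFK. Among those, MIA has the highest on-time rate (%) (≈ 100).

MIA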